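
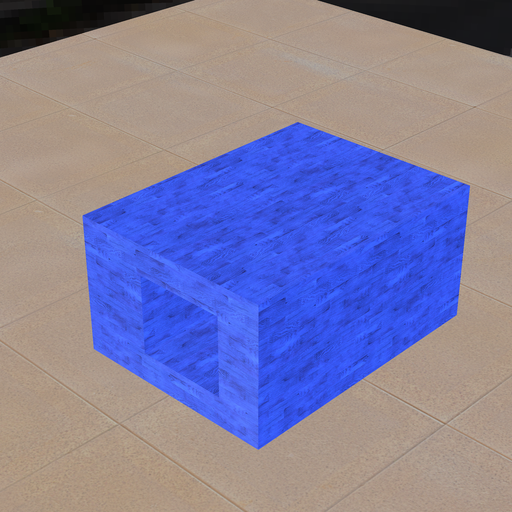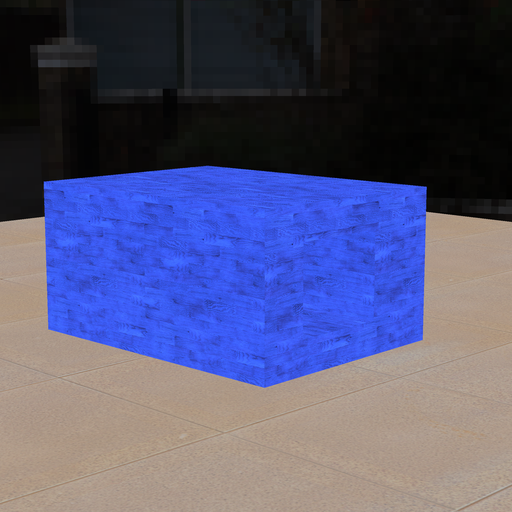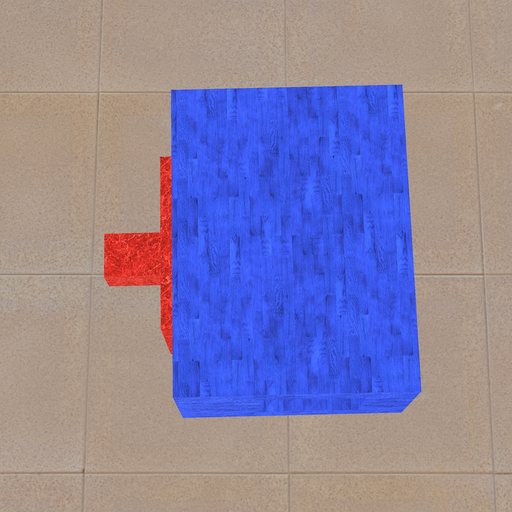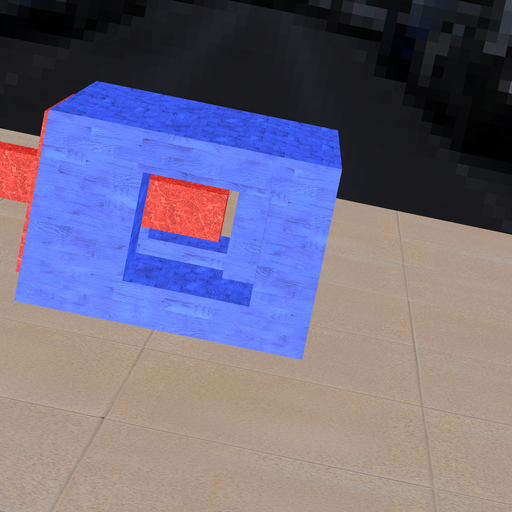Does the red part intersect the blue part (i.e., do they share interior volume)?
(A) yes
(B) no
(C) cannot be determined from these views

(B) no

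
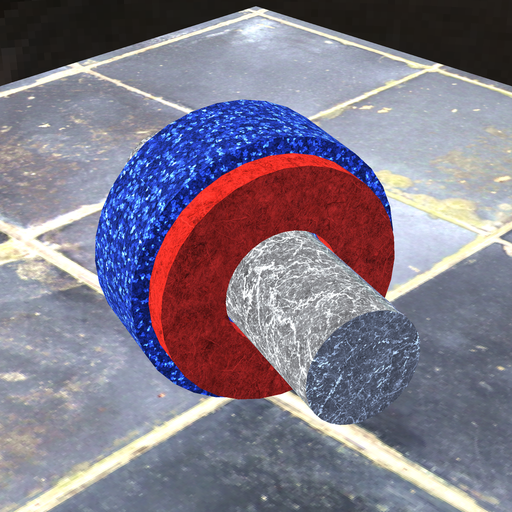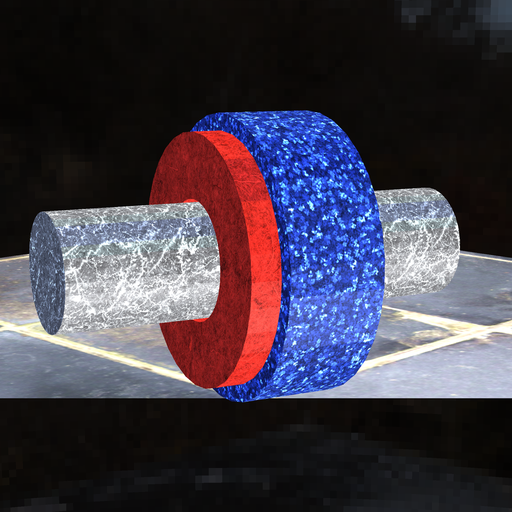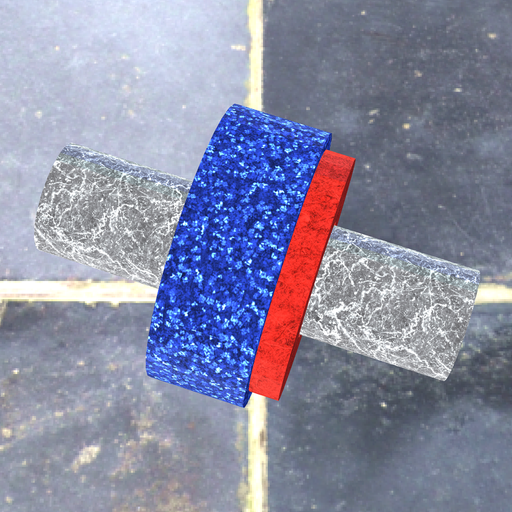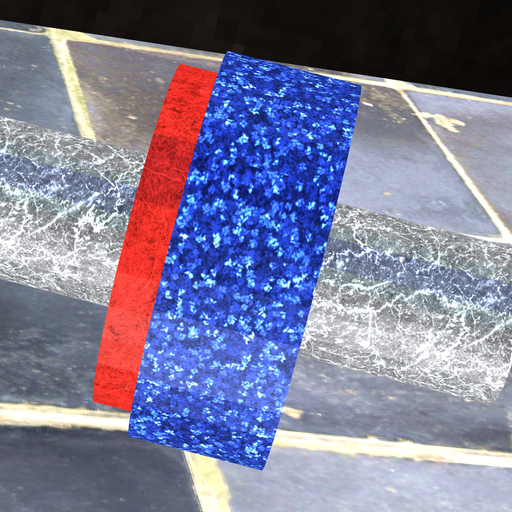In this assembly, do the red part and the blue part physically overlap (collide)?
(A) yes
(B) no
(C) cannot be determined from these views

(A) yes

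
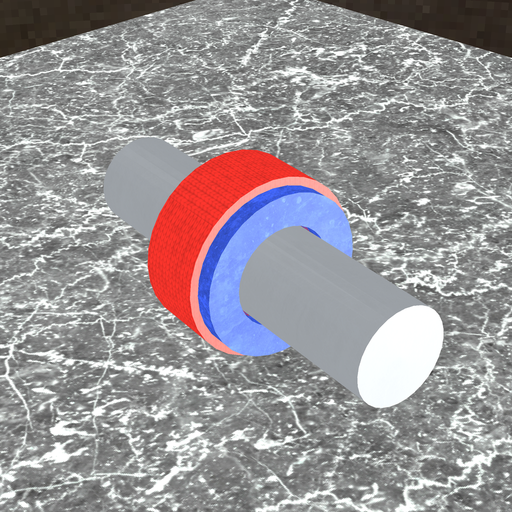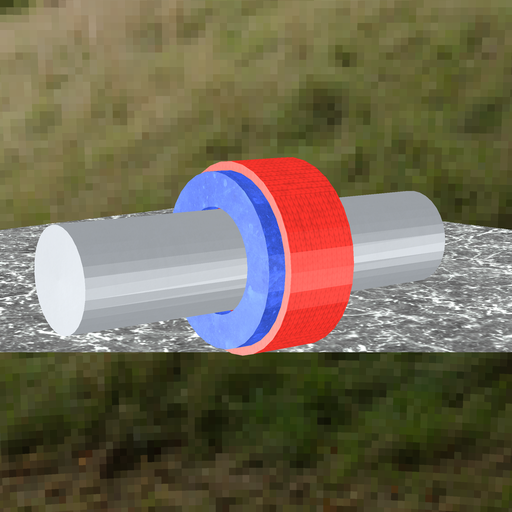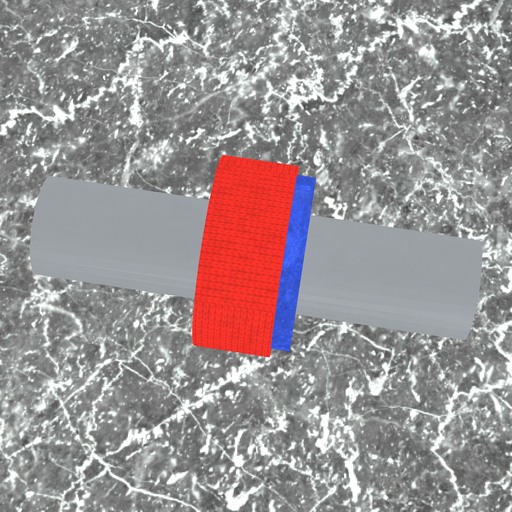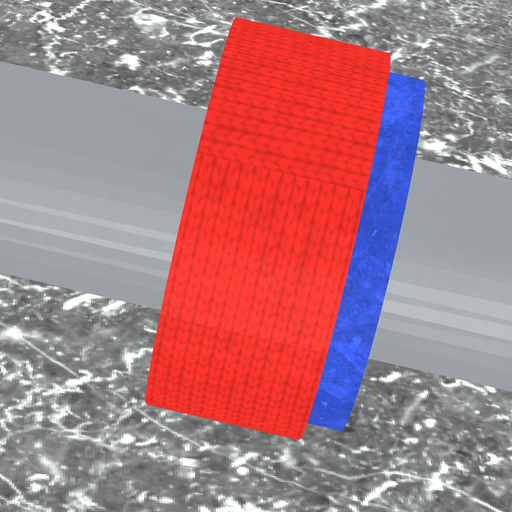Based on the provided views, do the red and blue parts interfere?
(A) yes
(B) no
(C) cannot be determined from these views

(A) yes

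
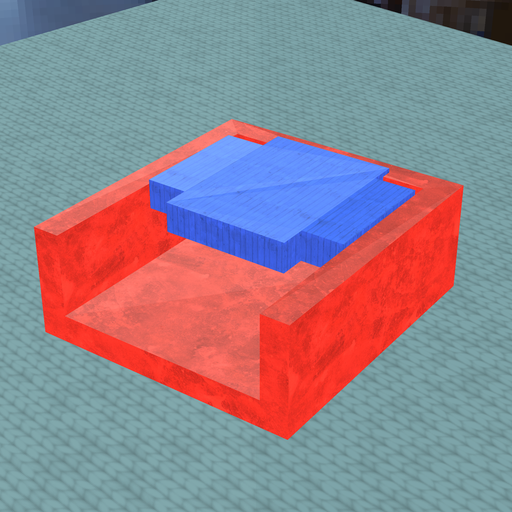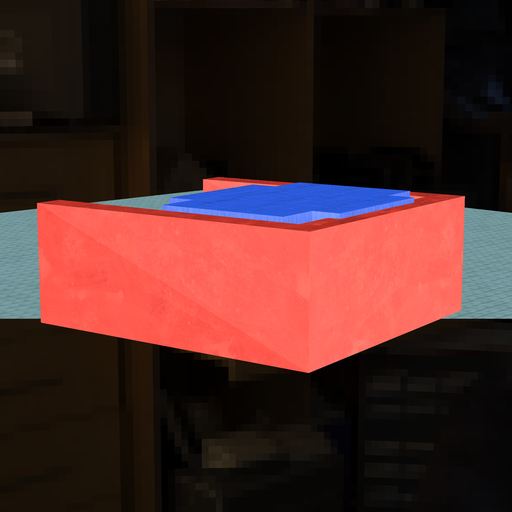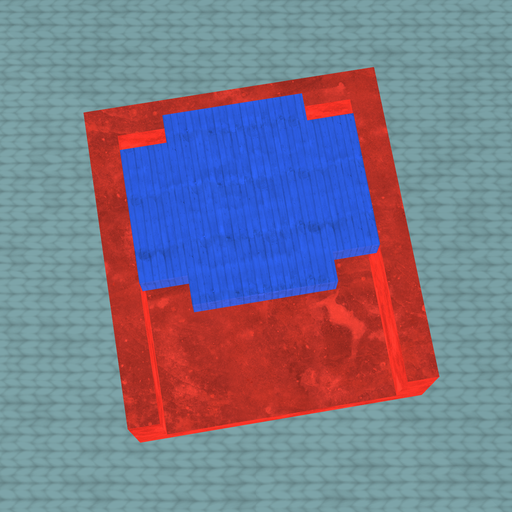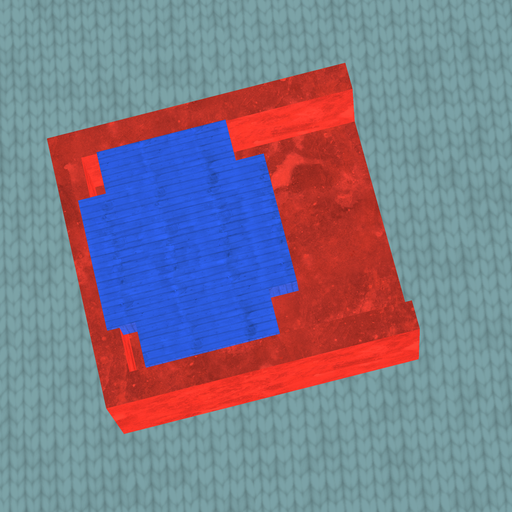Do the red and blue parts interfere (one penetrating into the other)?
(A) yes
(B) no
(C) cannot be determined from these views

(A) yes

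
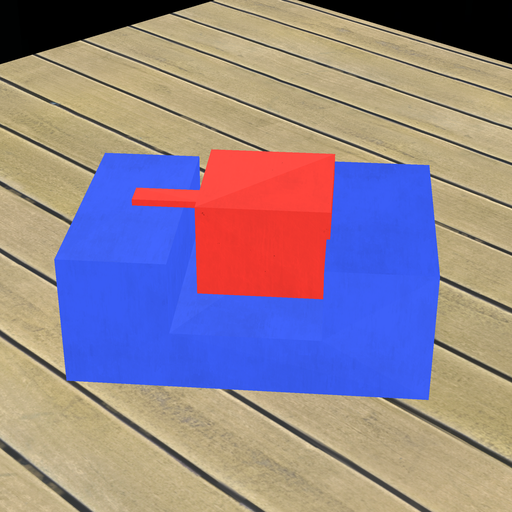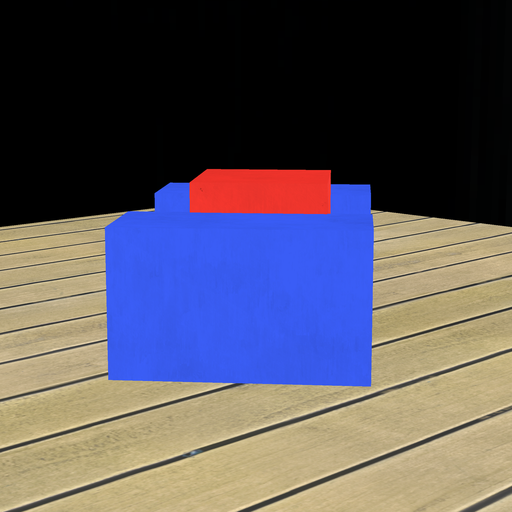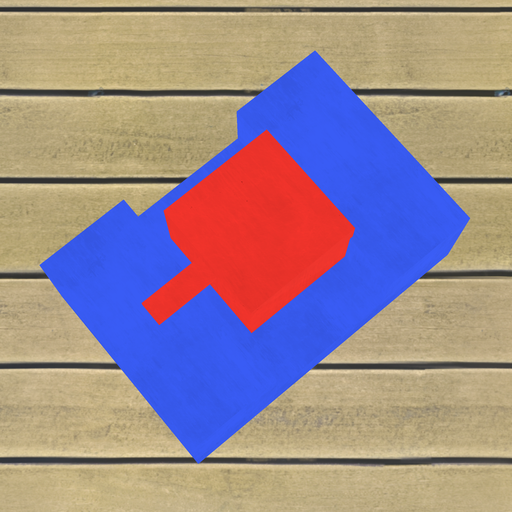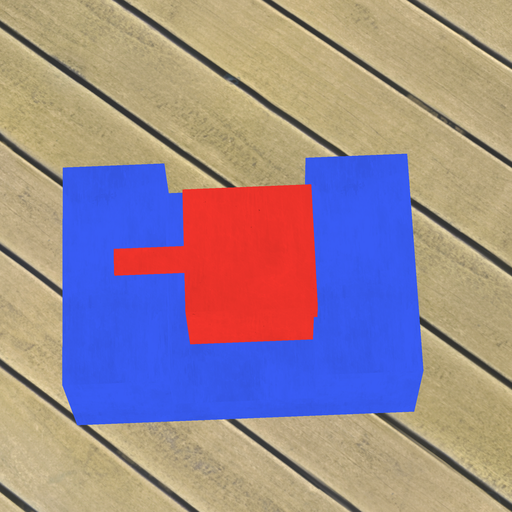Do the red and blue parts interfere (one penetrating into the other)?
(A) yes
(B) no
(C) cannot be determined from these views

(A) yes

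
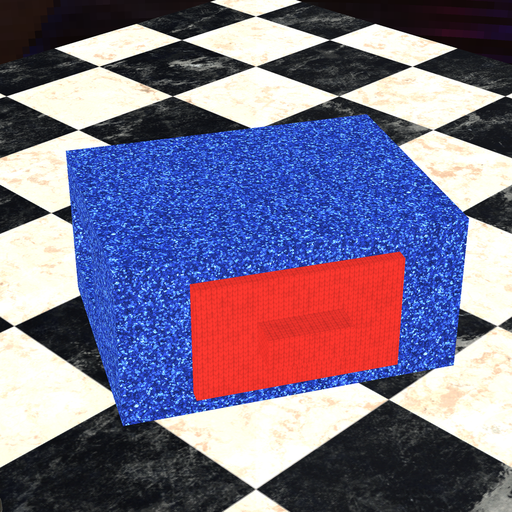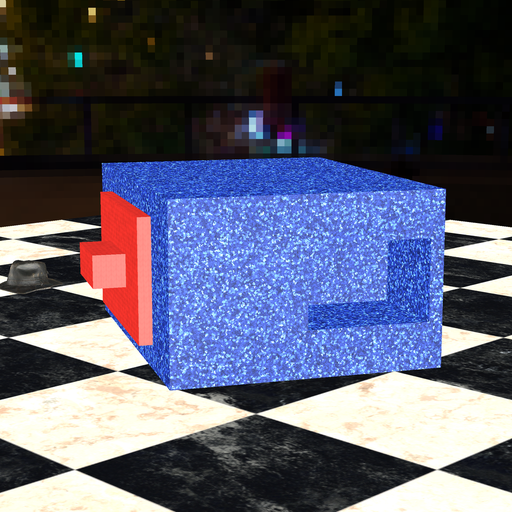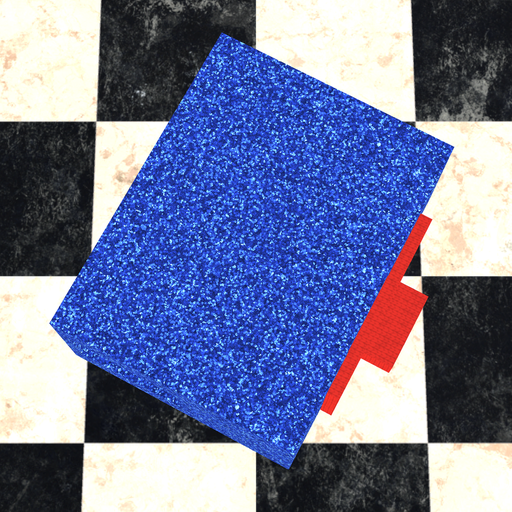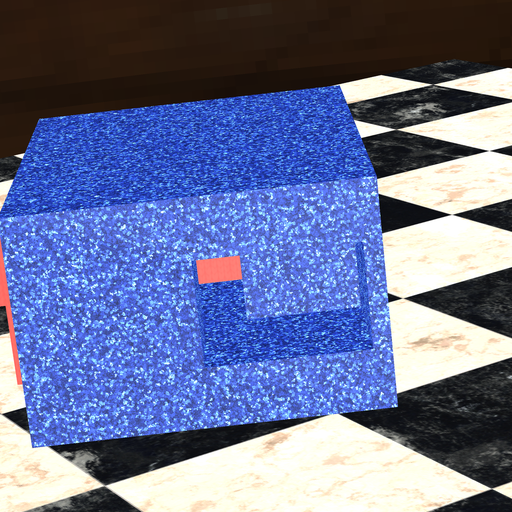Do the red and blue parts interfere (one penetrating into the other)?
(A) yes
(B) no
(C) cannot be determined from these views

(A) yes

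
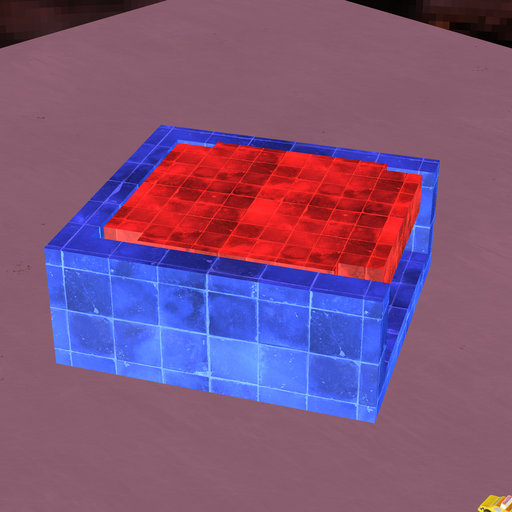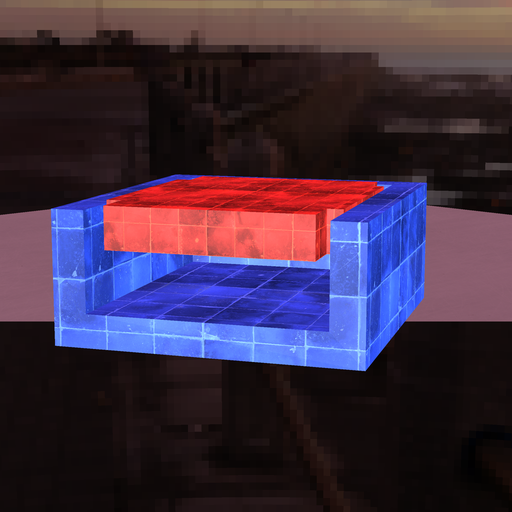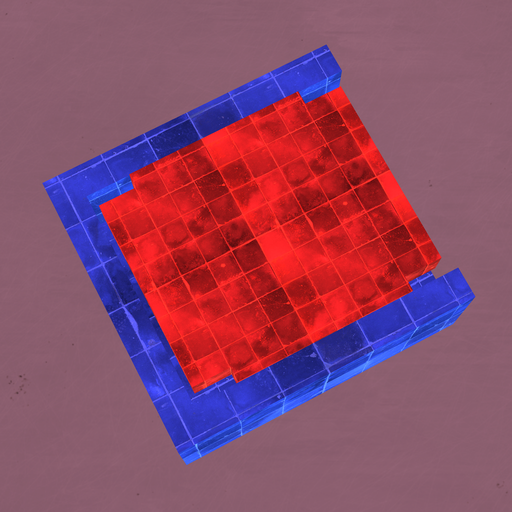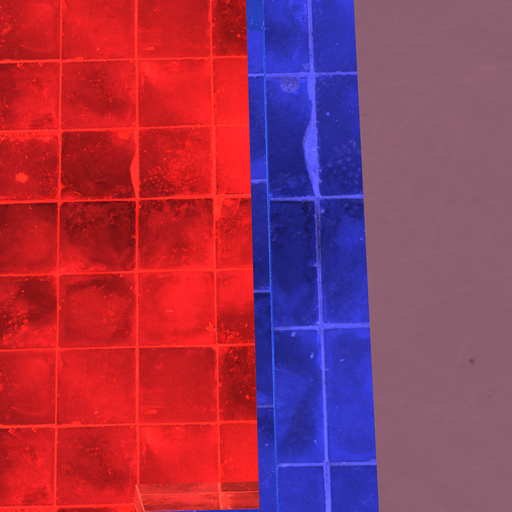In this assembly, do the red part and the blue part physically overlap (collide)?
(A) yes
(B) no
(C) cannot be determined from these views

(B) no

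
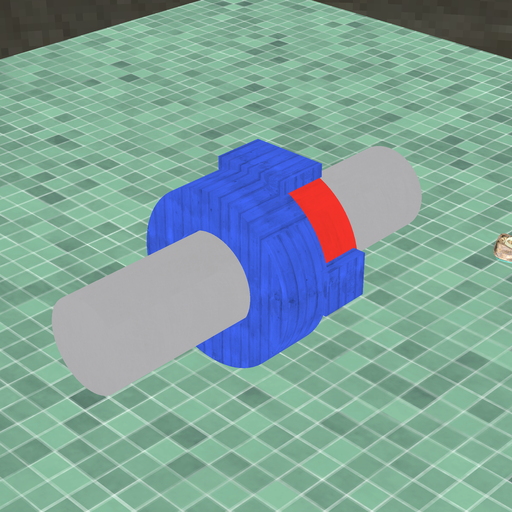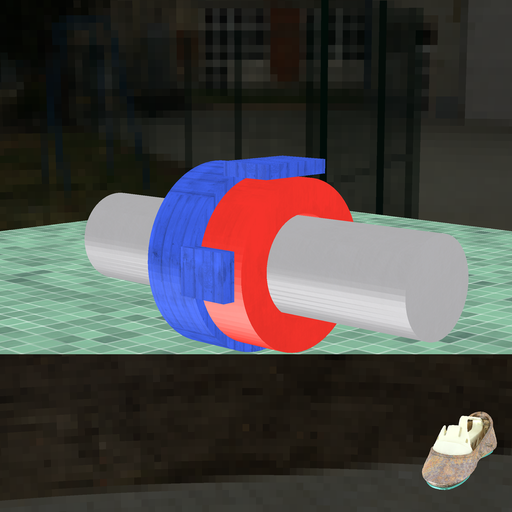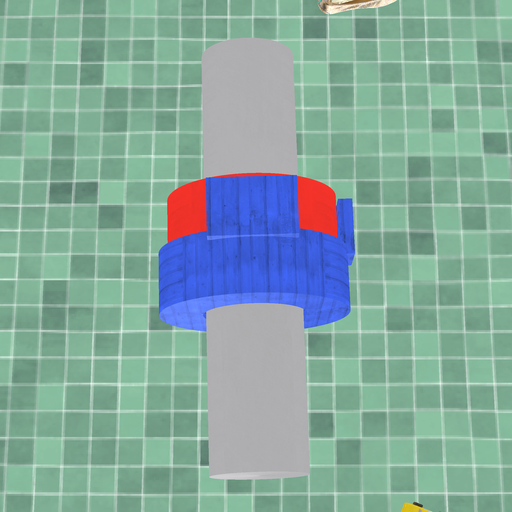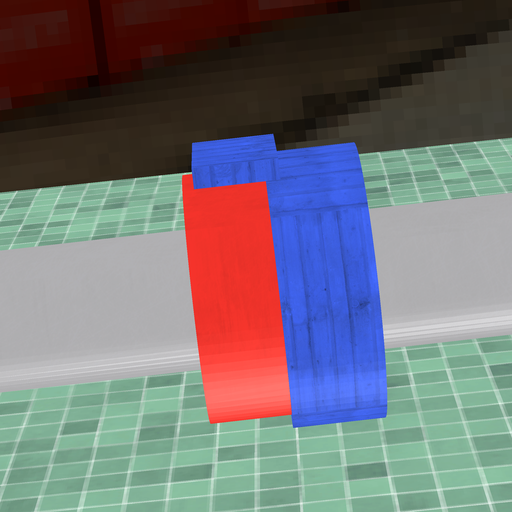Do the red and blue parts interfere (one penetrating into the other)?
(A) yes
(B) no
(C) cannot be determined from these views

(A) yes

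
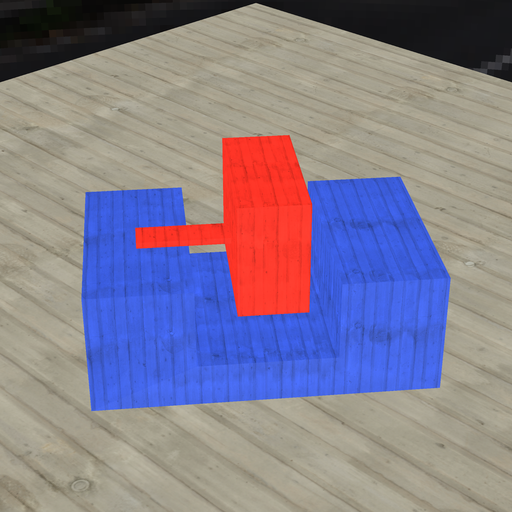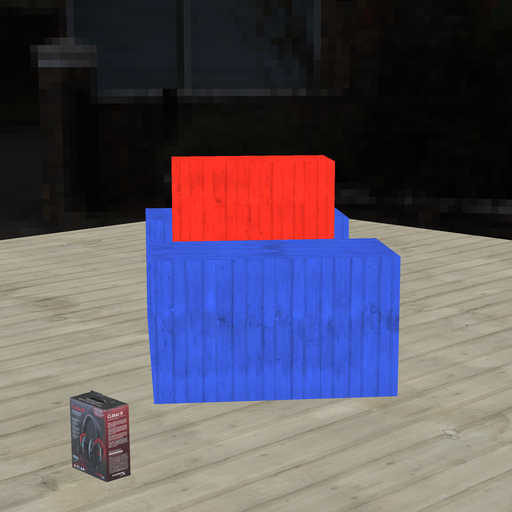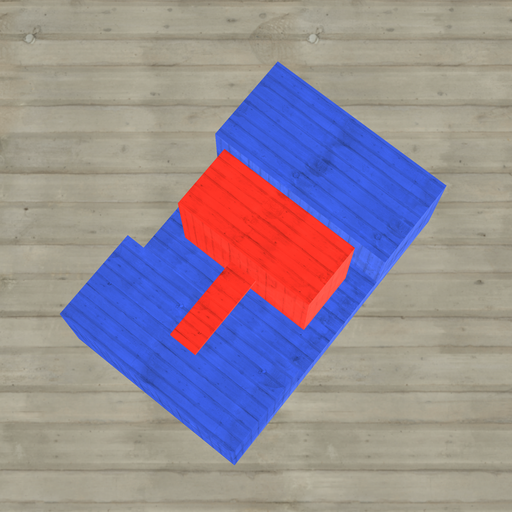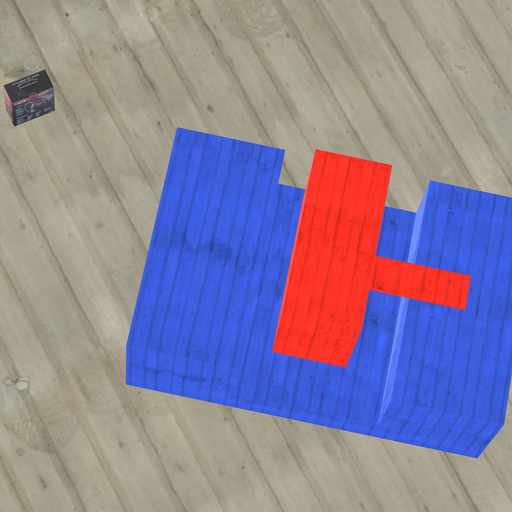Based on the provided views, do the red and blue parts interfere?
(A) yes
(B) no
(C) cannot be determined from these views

(B) no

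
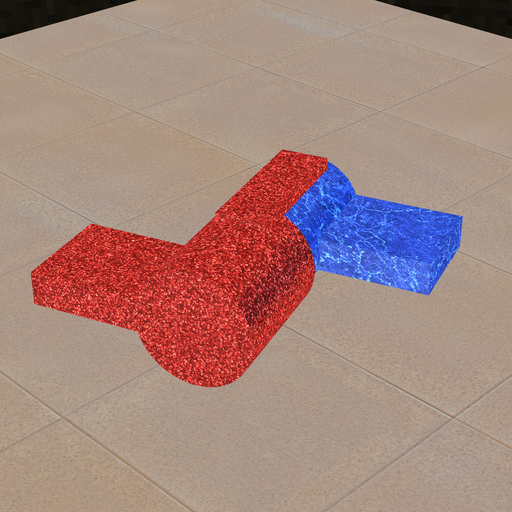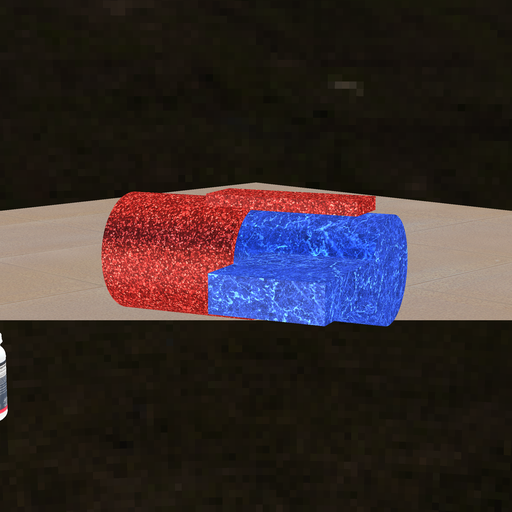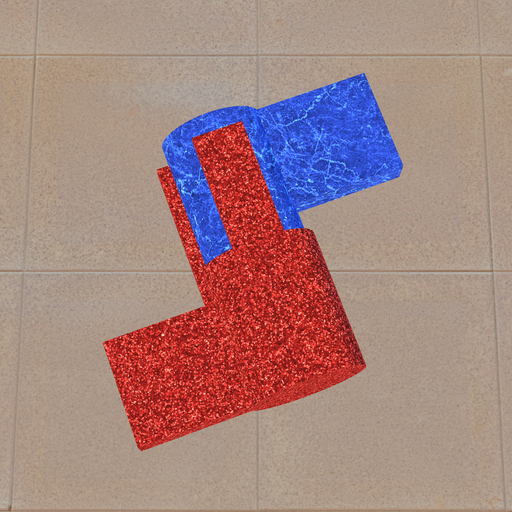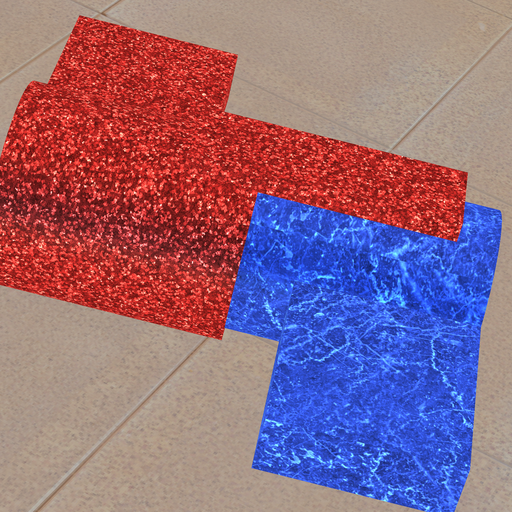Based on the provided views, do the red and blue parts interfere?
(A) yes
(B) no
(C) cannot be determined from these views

(A) yes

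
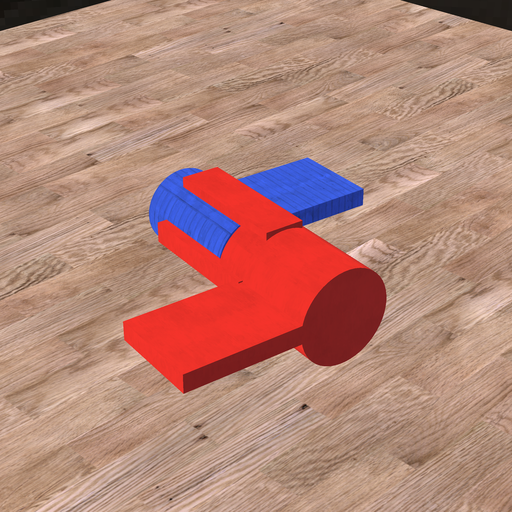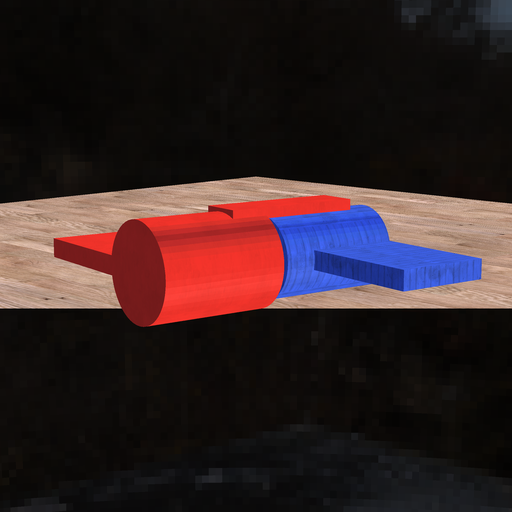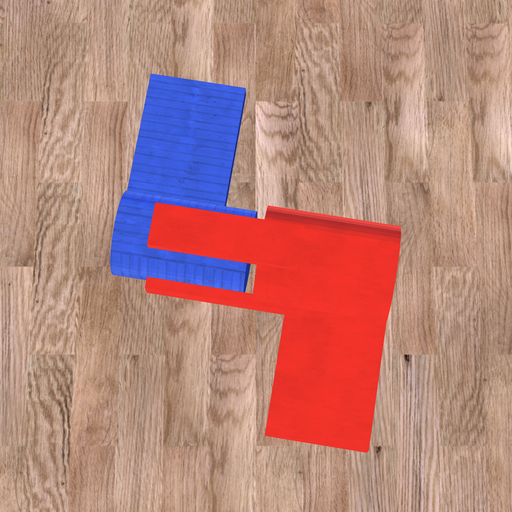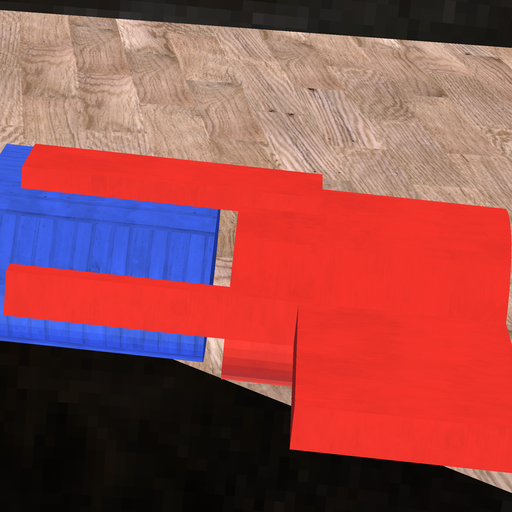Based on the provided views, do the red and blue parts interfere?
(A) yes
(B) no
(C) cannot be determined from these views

(B) no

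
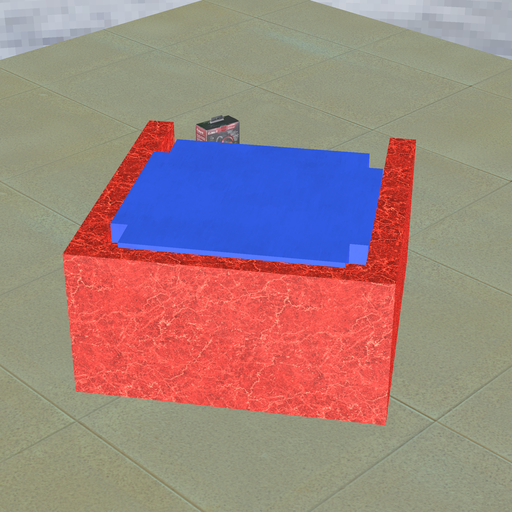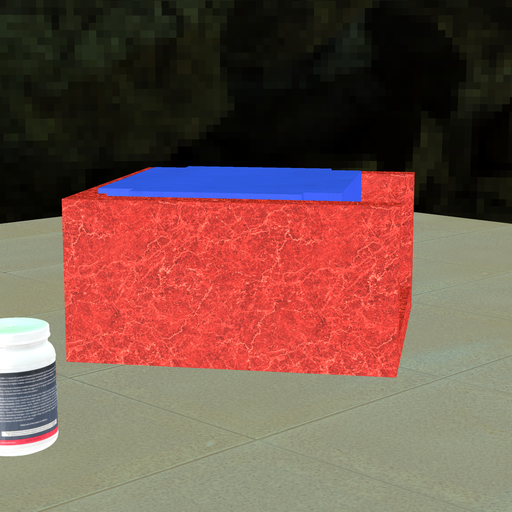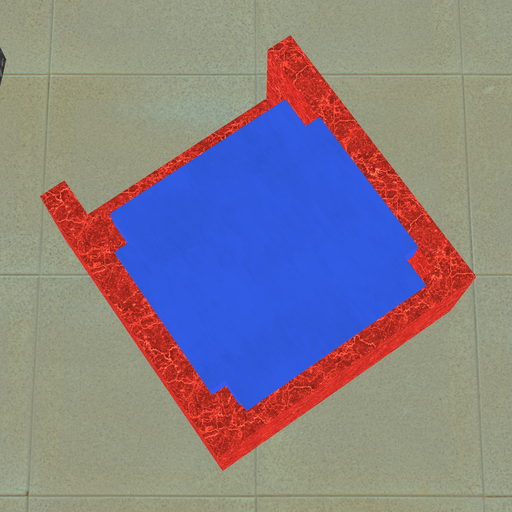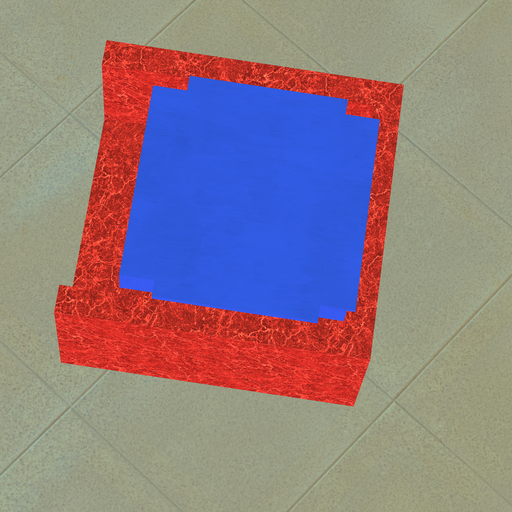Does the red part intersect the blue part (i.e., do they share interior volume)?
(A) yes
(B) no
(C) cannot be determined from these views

(A) yes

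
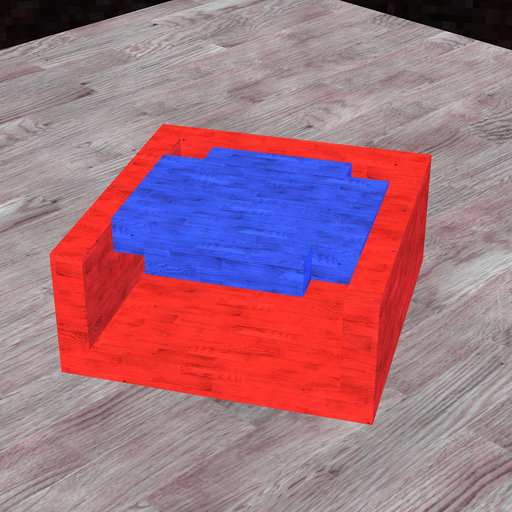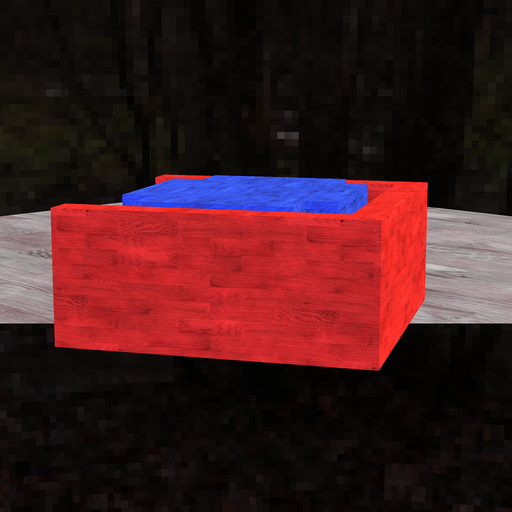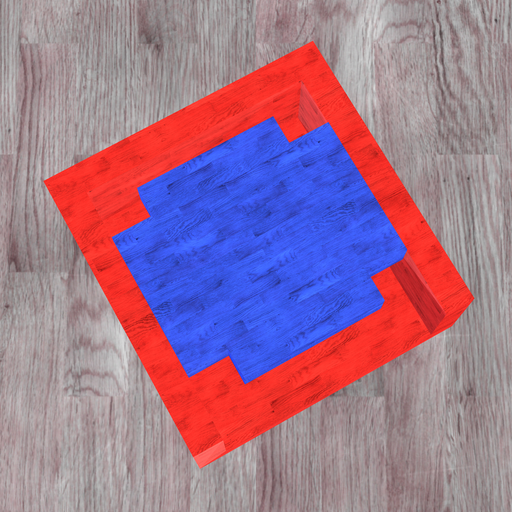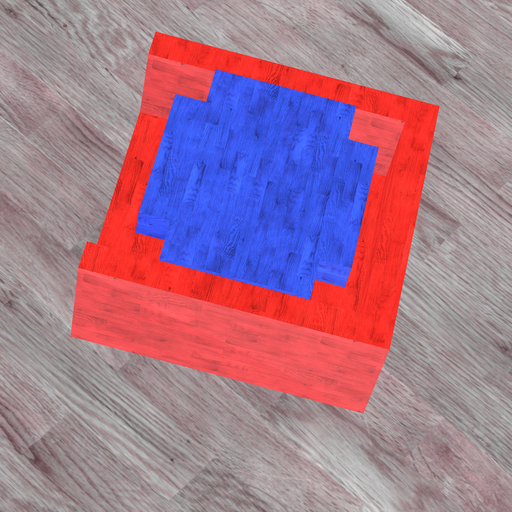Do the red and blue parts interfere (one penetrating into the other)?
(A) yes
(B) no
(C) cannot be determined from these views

(B) no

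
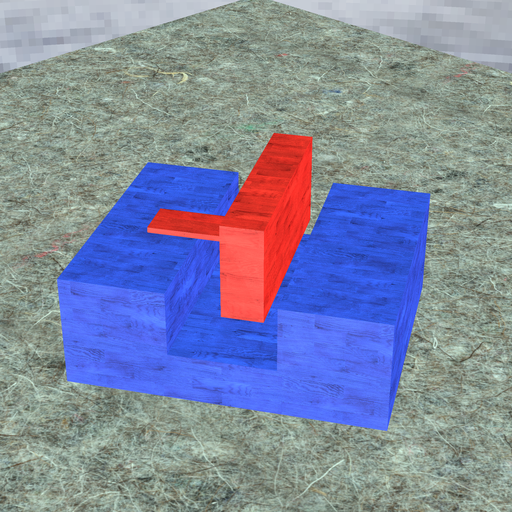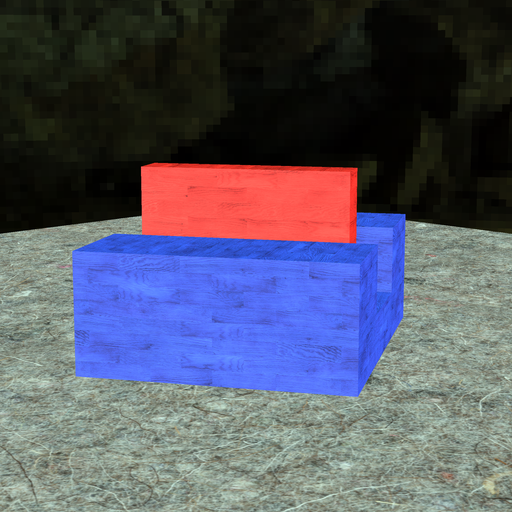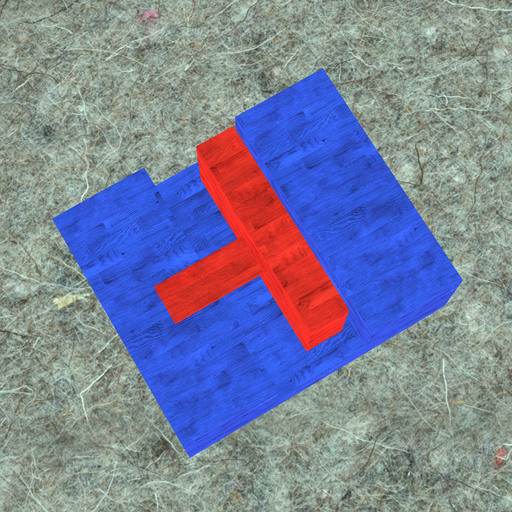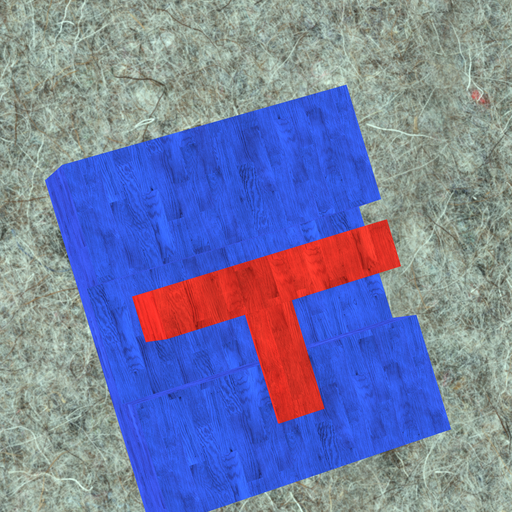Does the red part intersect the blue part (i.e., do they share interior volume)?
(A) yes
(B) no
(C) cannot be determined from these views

(B) no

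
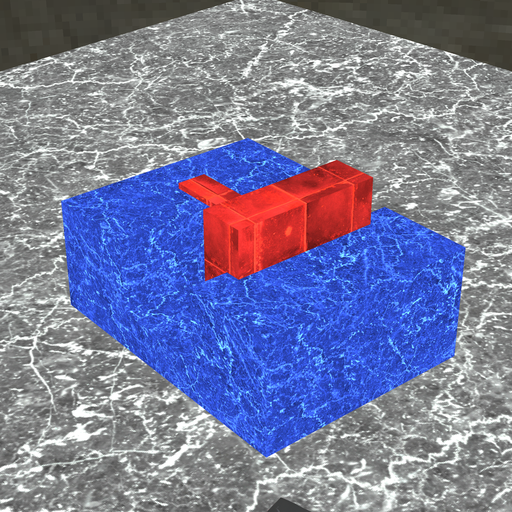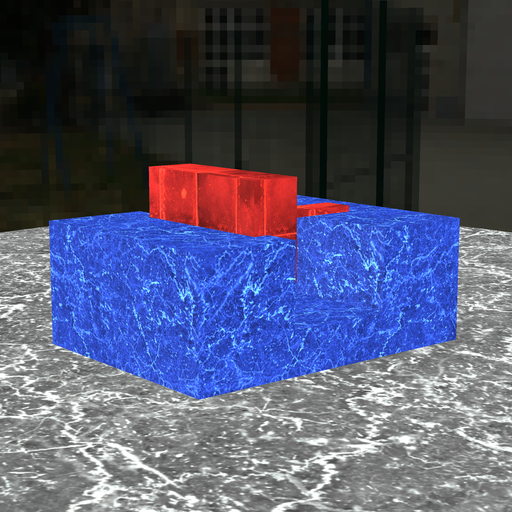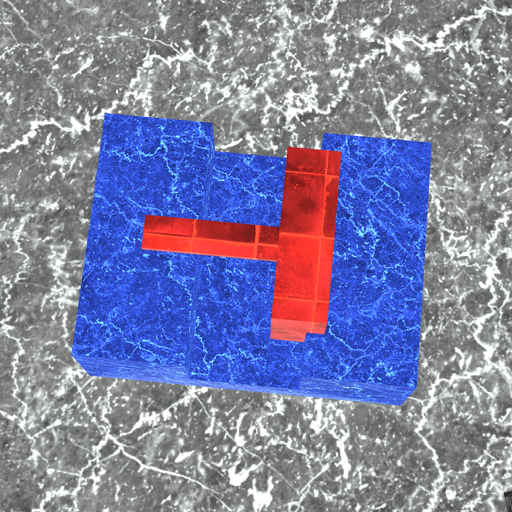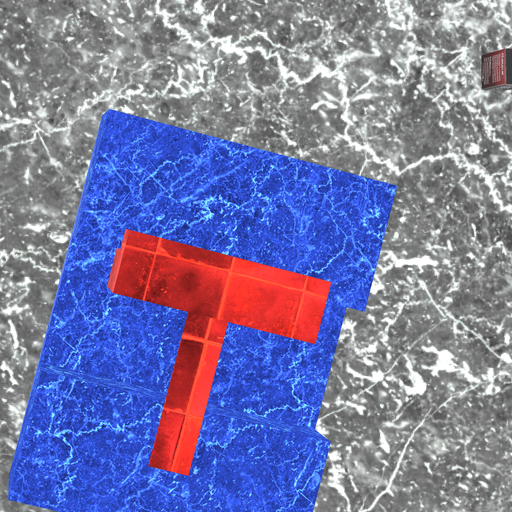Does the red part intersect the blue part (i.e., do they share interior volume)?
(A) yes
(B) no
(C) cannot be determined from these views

(A) yes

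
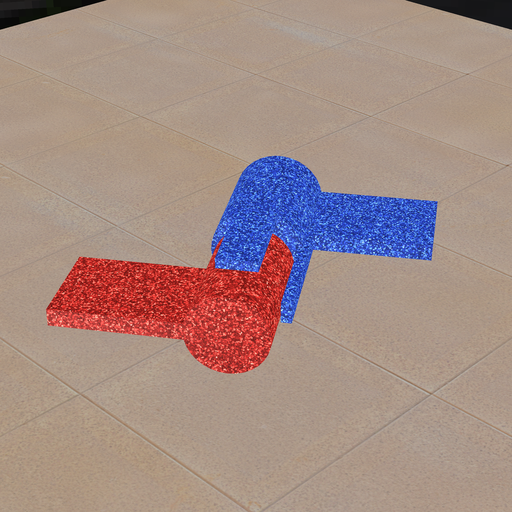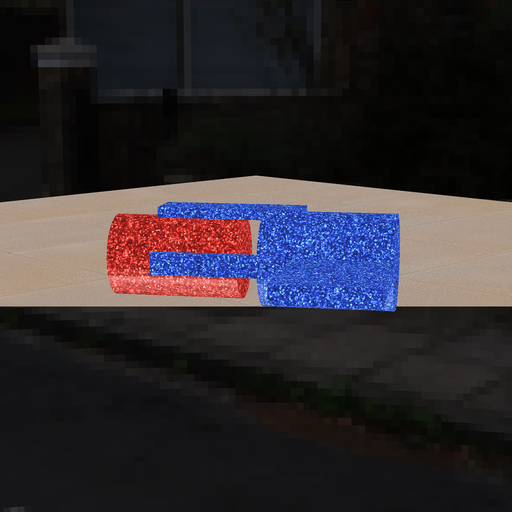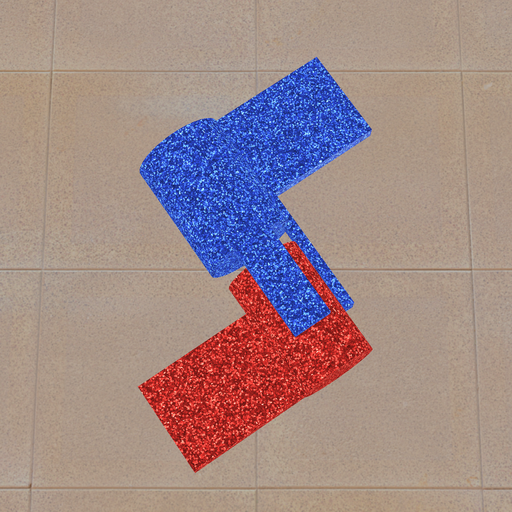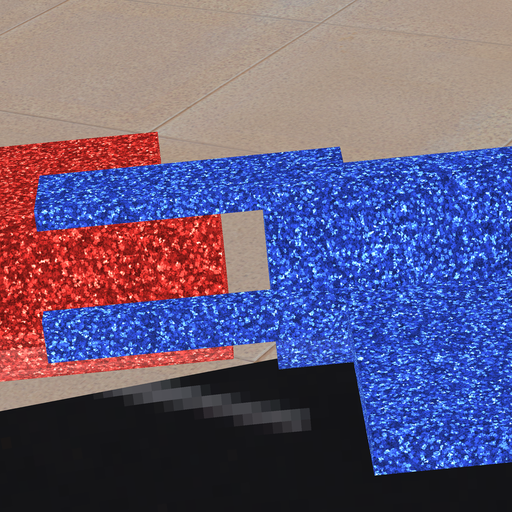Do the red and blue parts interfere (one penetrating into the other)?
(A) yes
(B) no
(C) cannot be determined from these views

(B) no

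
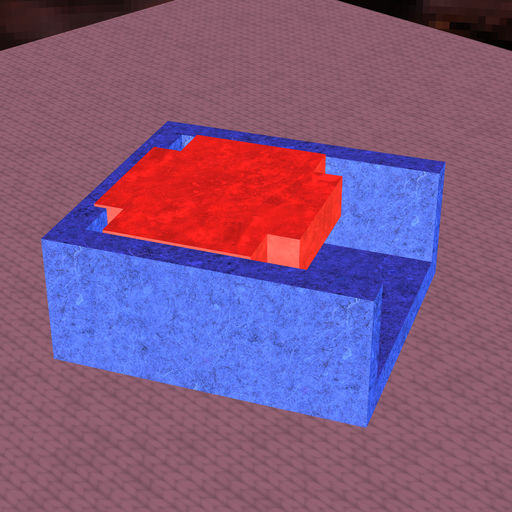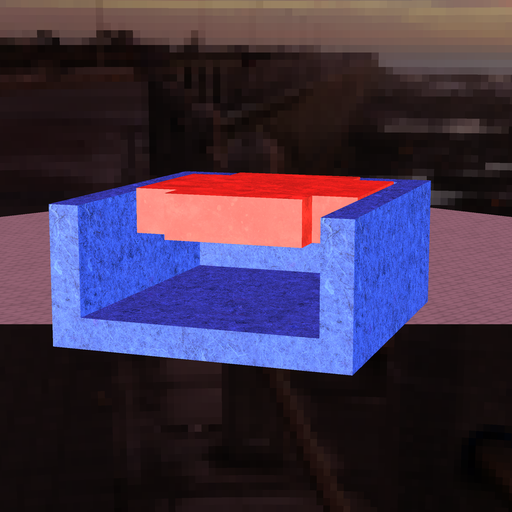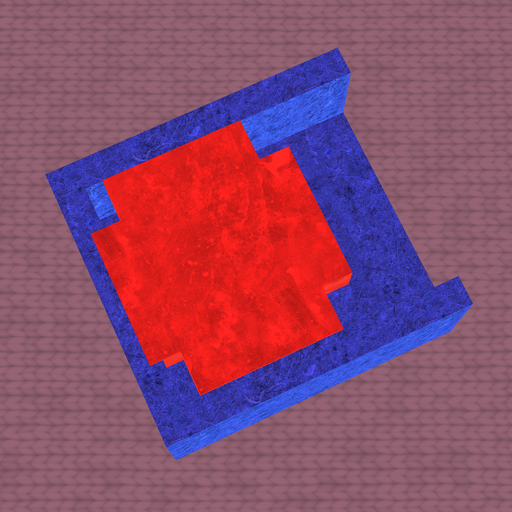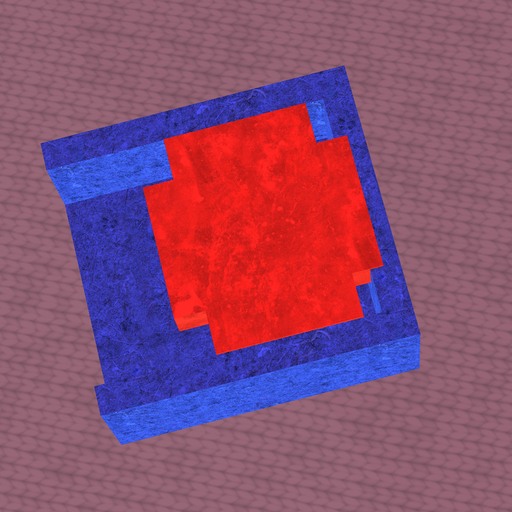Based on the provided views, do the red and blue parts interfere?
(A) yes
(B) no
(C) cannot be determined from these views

(A) yes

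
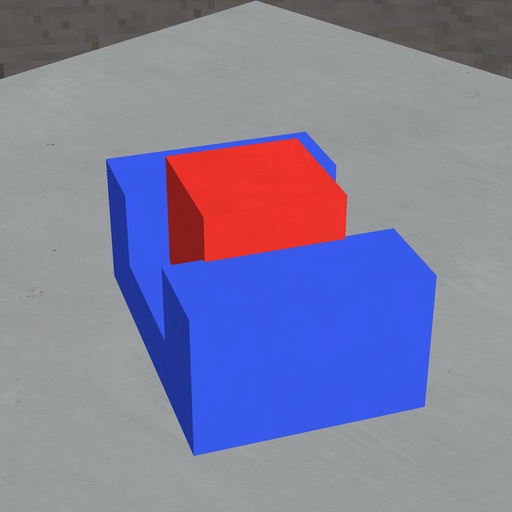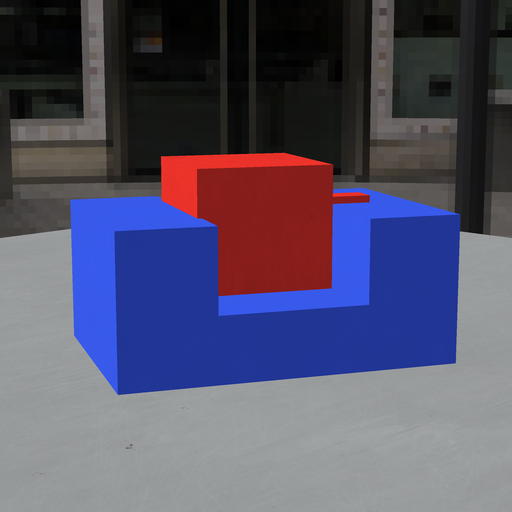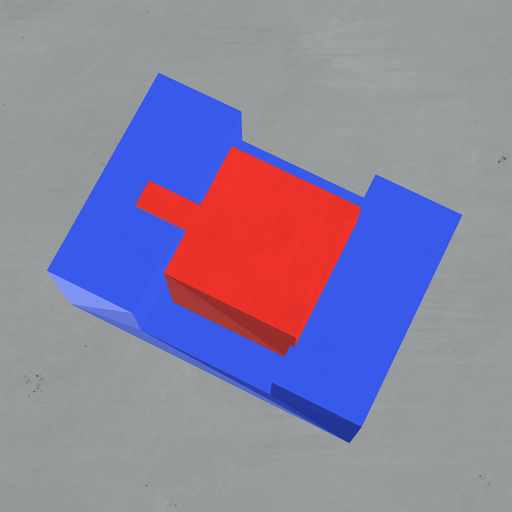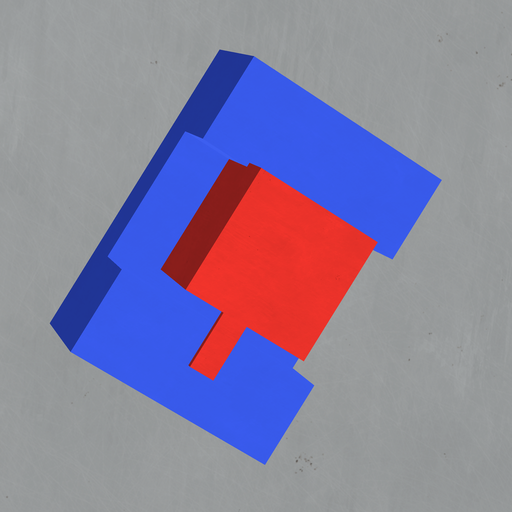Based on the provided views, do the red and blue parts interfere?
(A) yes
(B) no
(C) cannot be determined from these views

(A) yes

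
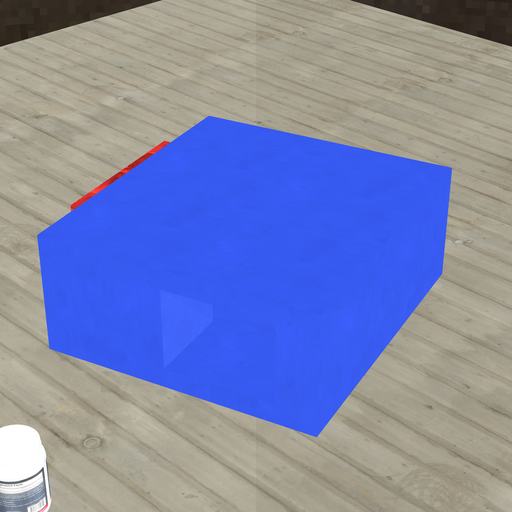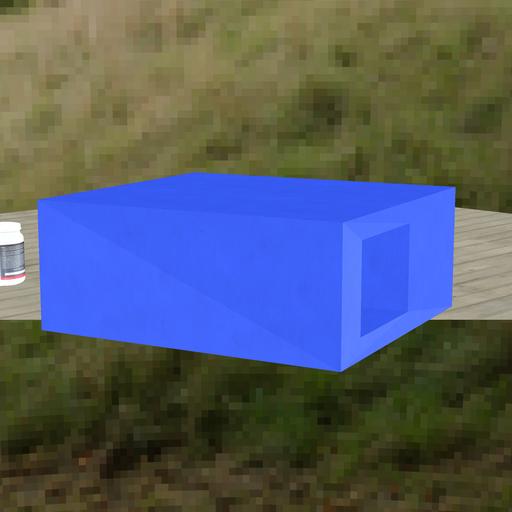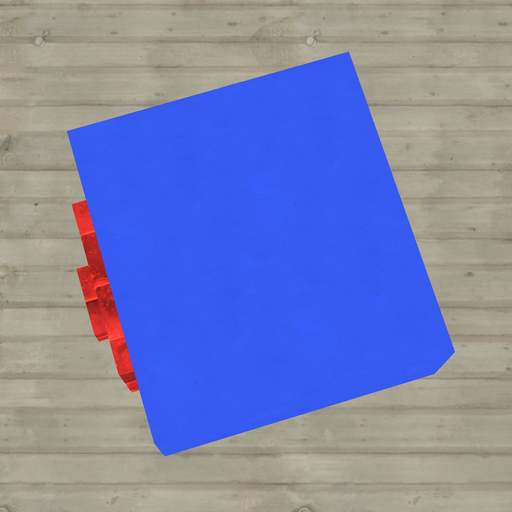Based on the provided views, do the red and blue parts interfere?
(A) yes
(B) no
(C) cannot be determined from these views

(C) cannot be determined from these views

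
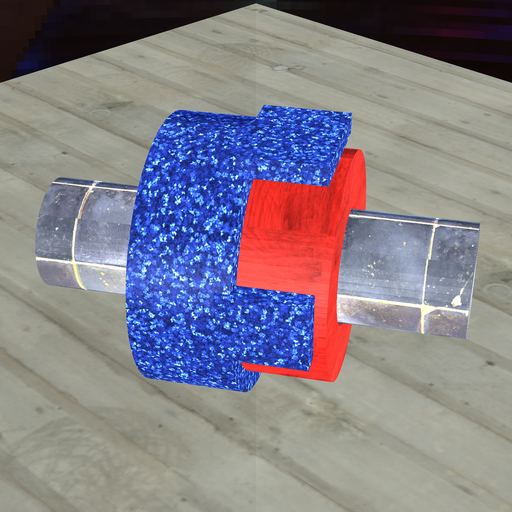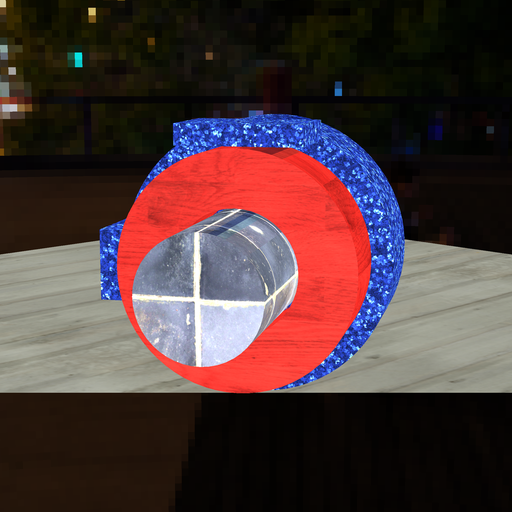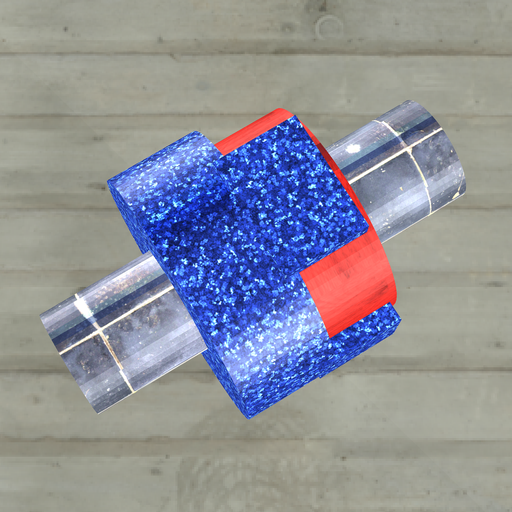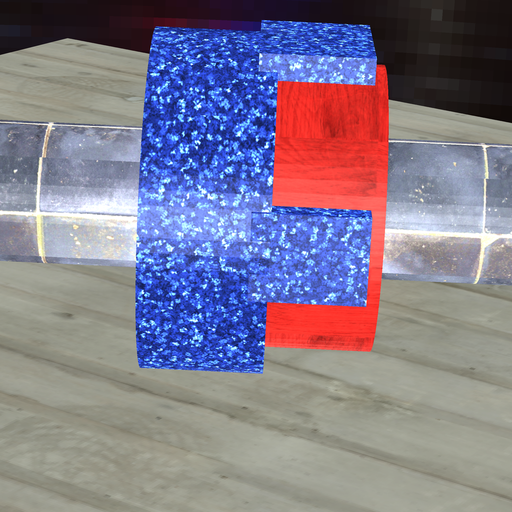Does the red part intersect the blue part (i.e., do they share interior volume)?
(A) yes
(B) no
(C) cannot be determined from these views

(A) yes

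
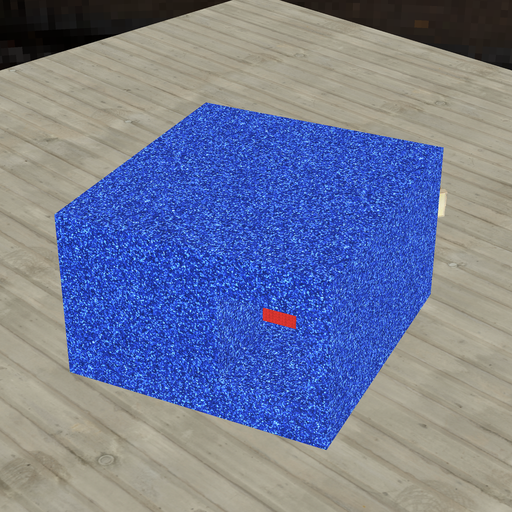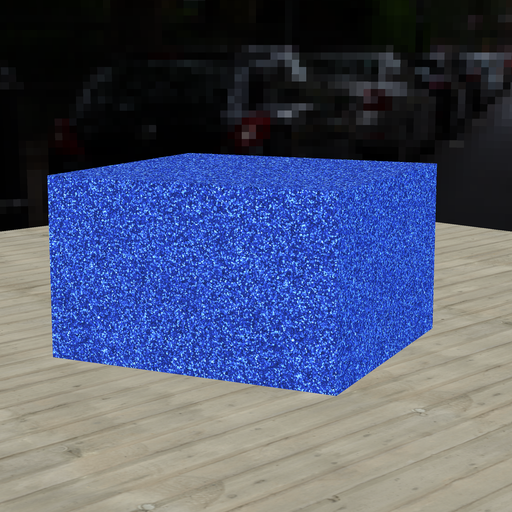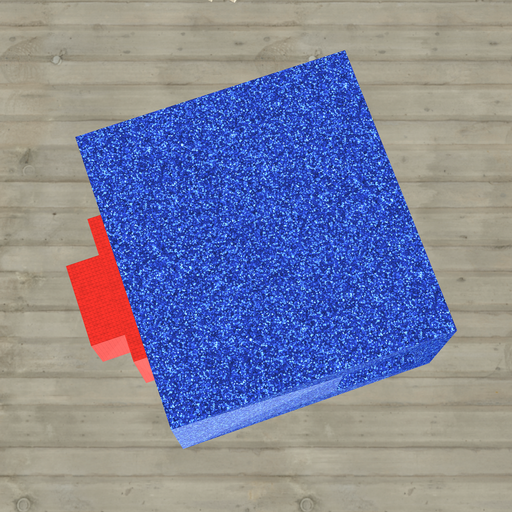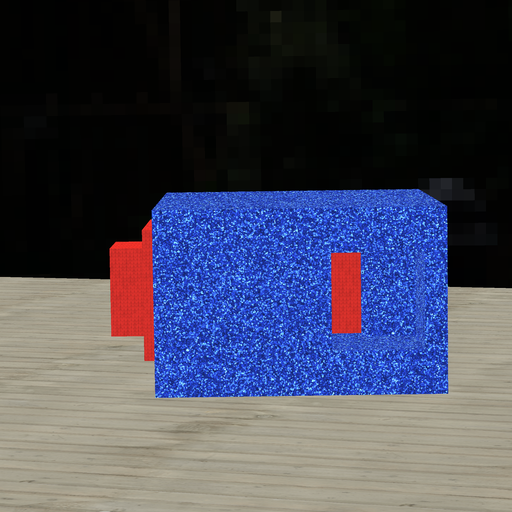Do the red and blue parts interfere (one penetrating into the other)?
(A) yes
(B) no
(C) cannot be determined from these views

(A) yes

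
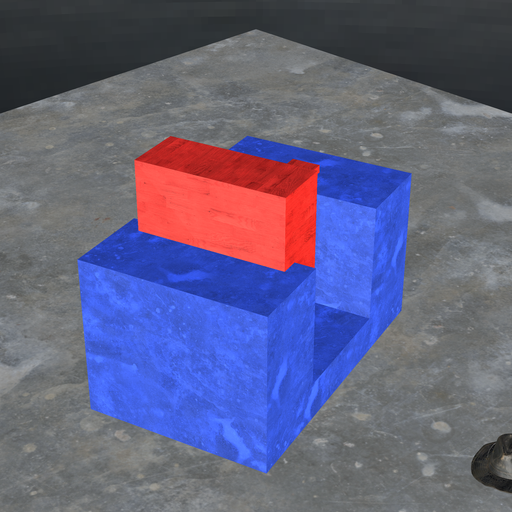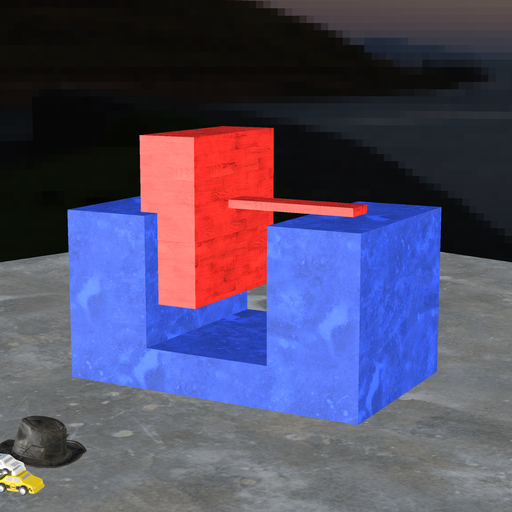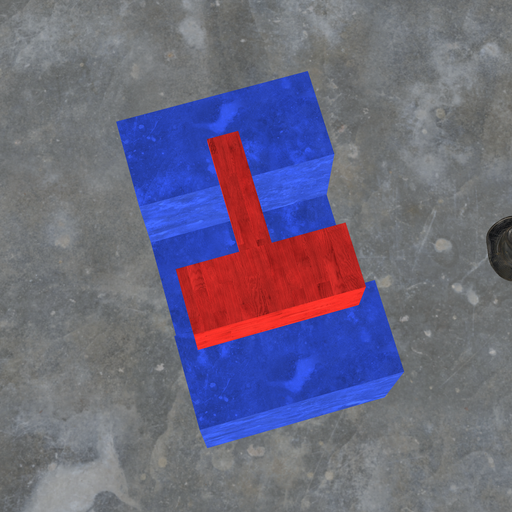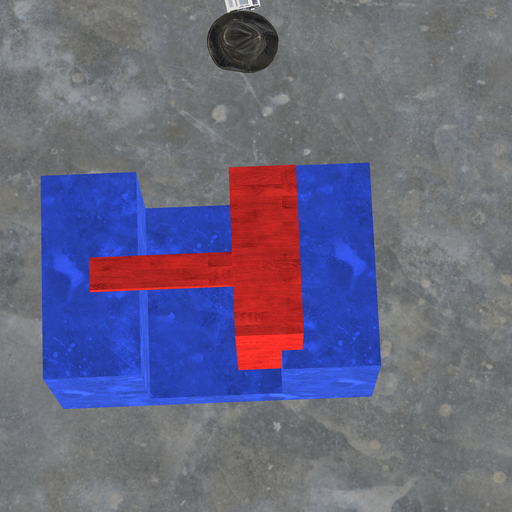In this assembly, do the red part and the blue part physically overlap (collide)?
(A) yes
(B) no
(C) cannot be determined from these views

(A) yes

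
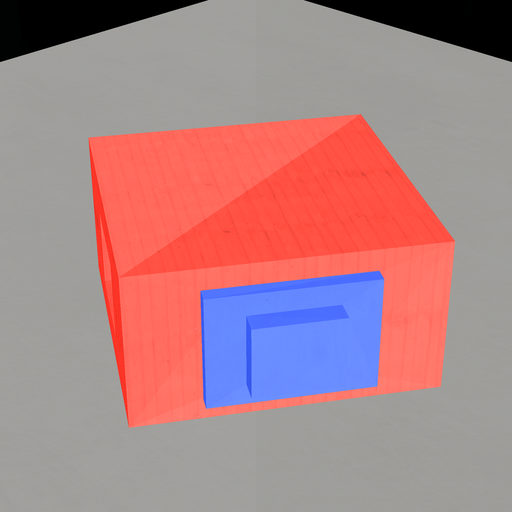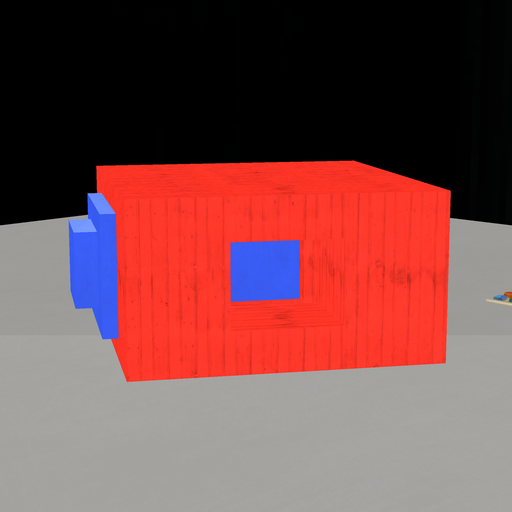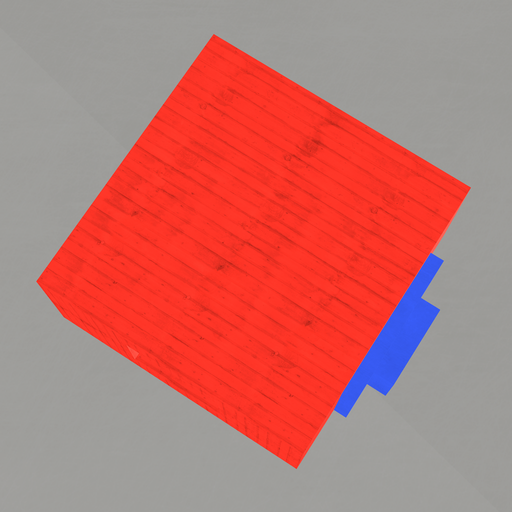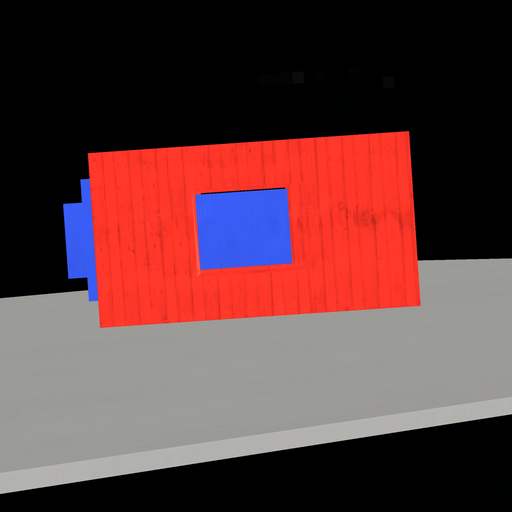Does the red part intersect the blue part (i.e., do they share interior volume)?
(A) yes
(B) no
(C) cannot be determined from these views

(A) yes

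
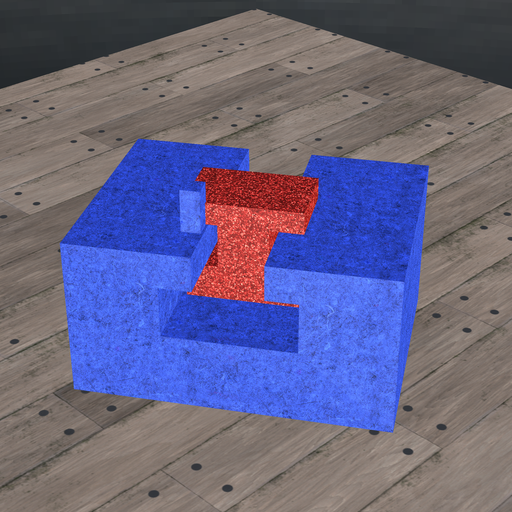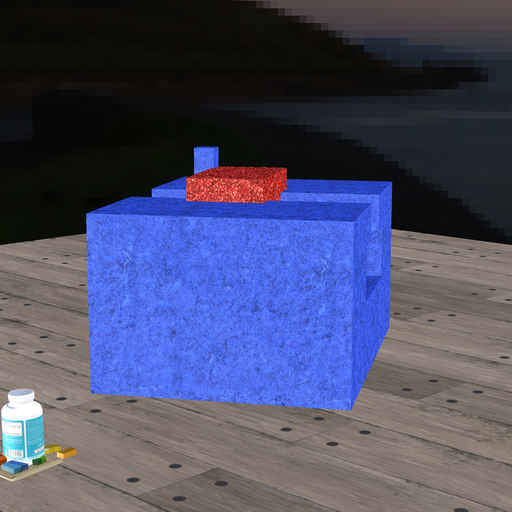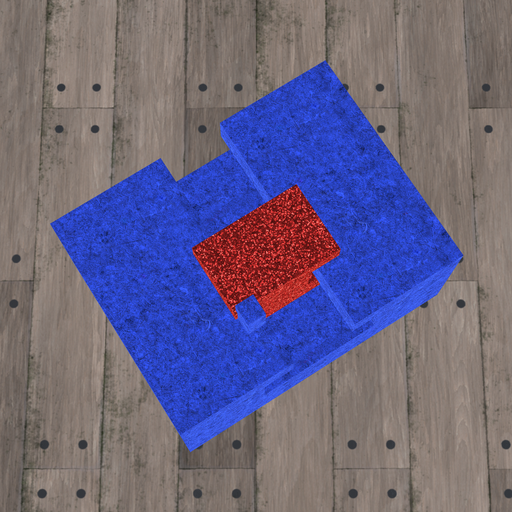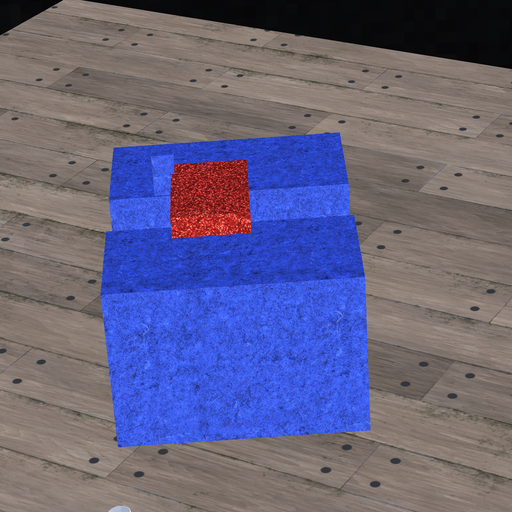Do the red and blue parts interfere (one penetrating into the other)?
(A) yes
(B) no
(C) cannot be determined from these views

(A) yes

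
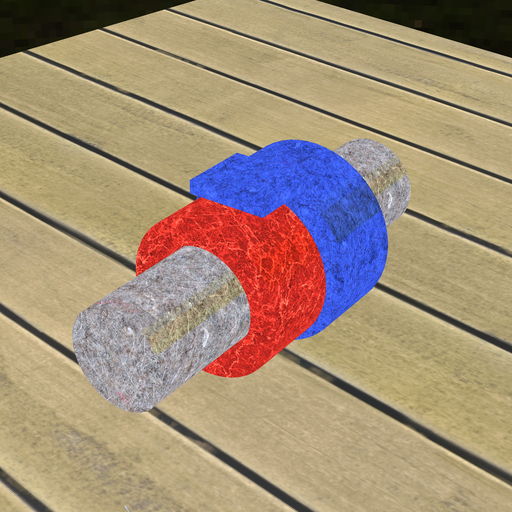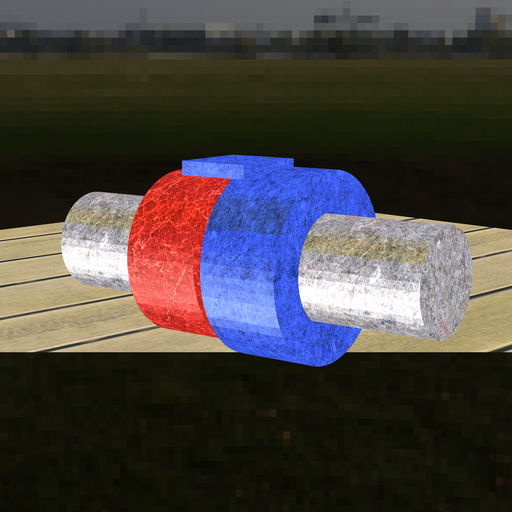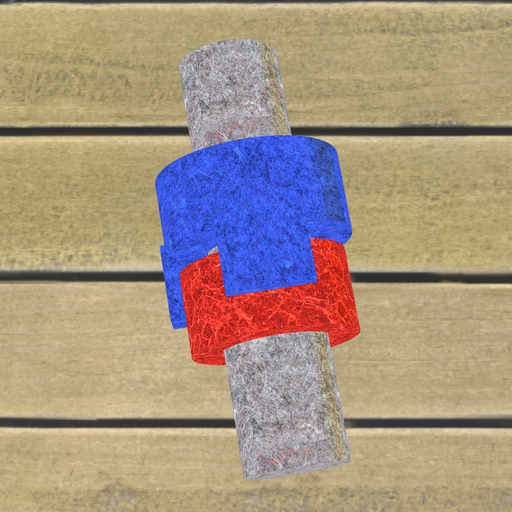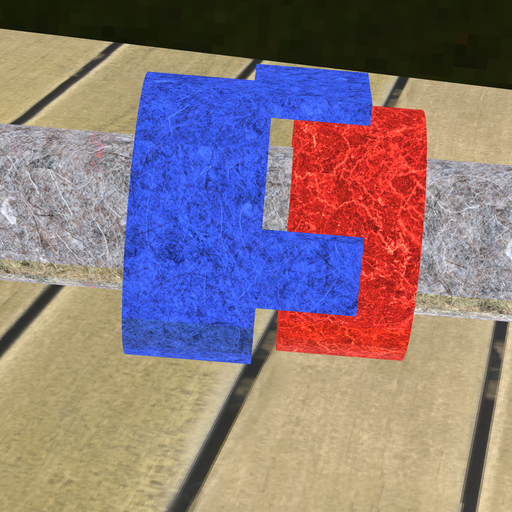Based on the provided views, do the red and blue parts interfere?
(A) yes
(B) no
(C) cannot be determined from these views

(B) no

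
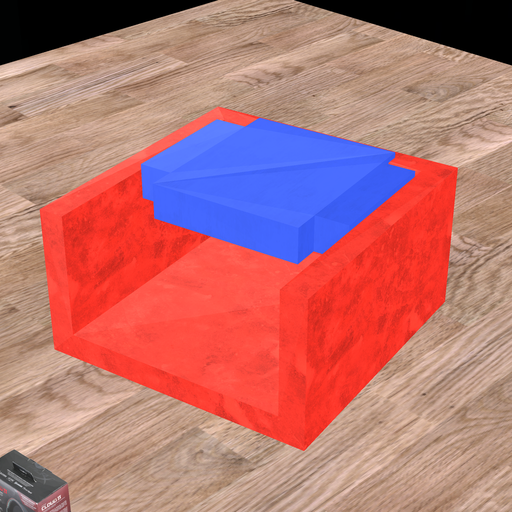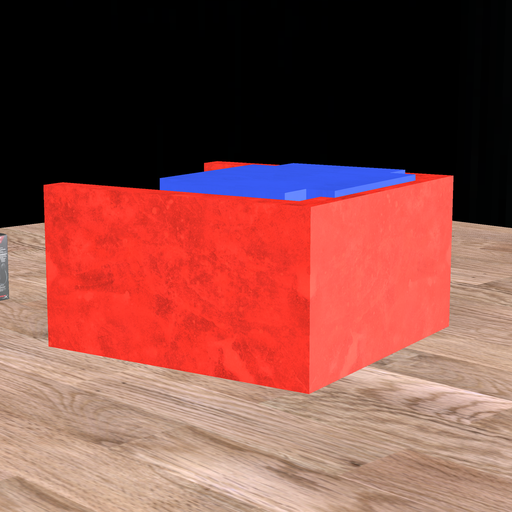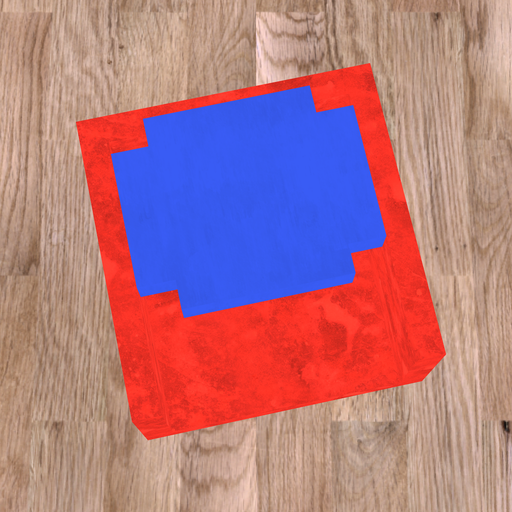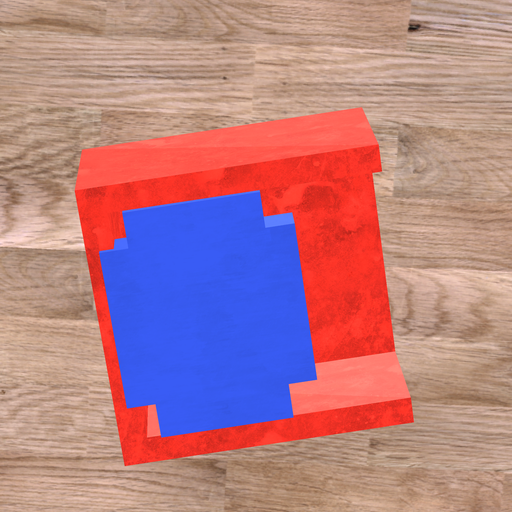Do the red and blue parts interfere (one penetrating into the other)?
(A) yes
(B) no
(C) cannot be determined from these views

(A) yes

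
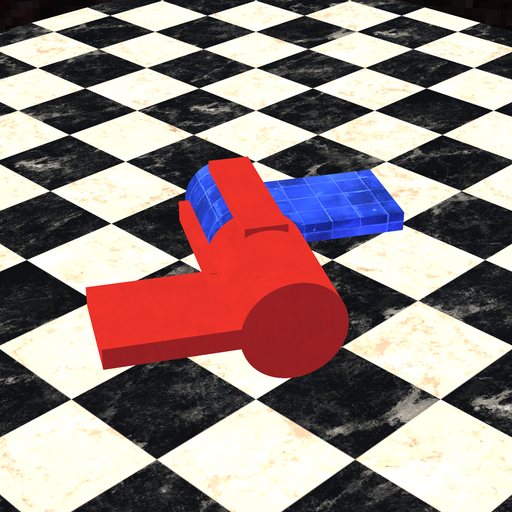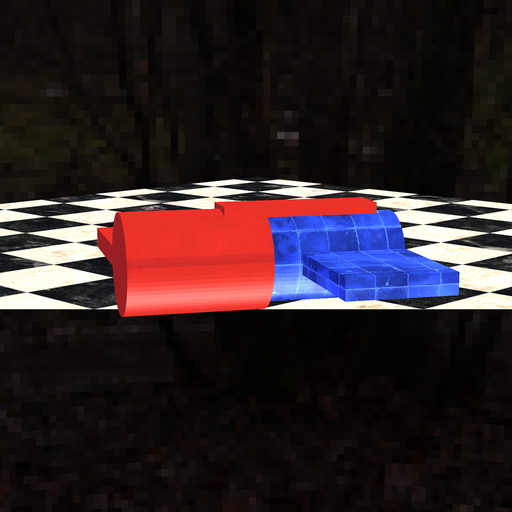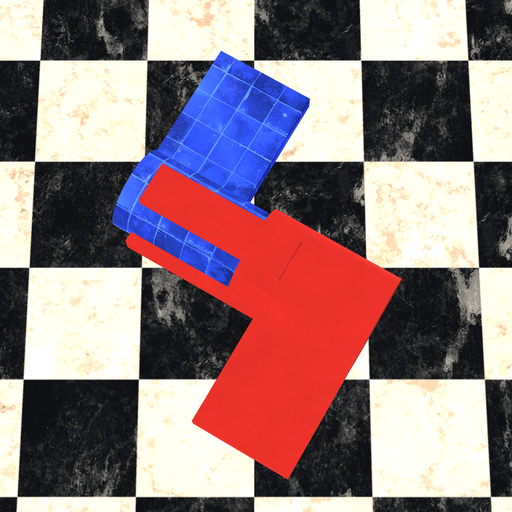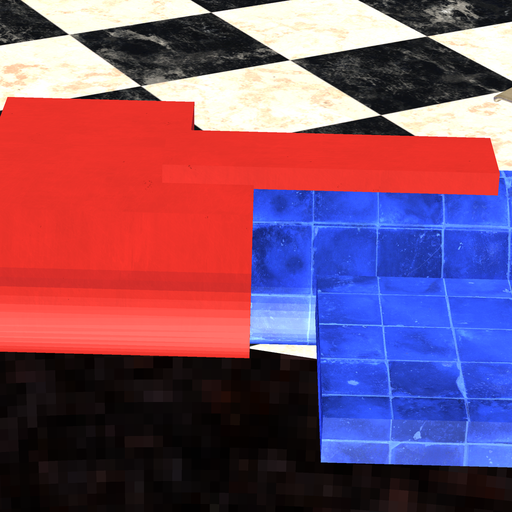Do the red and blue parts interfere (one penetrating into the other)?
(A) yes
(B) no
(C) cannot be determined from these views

(A) yes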